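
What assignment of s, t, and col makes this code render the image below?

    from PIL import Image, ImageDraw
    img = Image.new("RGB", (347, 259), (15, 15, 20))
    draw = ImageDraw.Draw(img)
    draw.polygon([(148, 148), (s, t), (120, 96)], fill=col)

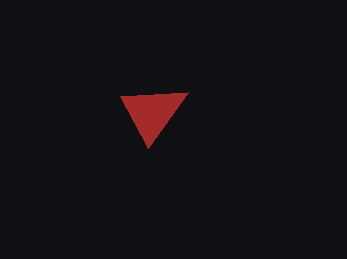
s = 188
t = 92
col = 'brown'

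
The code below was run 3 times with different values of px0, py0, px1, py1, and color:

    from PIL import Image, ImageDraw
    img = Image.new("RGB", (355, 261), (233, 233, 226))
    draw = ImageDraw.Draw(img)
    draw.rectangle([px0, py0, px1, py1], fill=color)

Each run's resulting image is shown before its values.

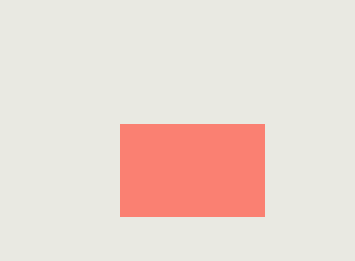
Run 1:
px0 = 120; py0 = 124; px1 = 264; py1 = 216; color = 'salmon'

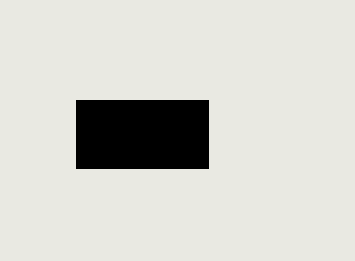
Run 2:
px0 = 76, py0 = 100, px1 = 208, py1 = 168, color = 'black'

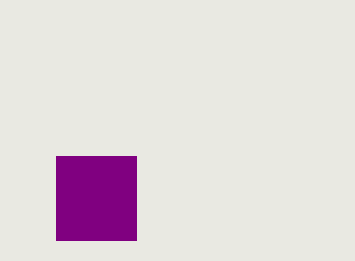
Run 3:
px0 = 56, py0 = 156, px1 = 136, py1 = 240, color = 'purple'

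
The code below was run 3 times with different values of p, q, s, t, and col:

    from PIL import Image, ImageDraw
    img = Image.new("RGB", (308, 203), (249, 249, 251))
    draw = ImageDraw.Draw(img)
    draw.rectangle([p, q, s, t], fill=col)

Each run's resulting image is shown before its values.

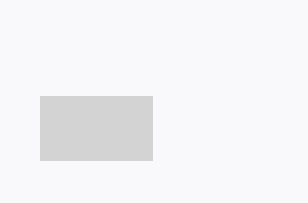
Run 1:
p = 40
q = 96
s = 152
t = 160
col = 'lightgray'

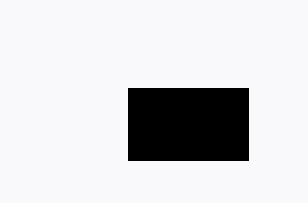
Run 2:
p = 128, q = 88, s = 248, t = 160, col = 'black'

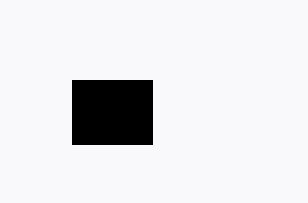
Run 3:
p = 72; q = 80; s = 152; t = 144; col = 'black'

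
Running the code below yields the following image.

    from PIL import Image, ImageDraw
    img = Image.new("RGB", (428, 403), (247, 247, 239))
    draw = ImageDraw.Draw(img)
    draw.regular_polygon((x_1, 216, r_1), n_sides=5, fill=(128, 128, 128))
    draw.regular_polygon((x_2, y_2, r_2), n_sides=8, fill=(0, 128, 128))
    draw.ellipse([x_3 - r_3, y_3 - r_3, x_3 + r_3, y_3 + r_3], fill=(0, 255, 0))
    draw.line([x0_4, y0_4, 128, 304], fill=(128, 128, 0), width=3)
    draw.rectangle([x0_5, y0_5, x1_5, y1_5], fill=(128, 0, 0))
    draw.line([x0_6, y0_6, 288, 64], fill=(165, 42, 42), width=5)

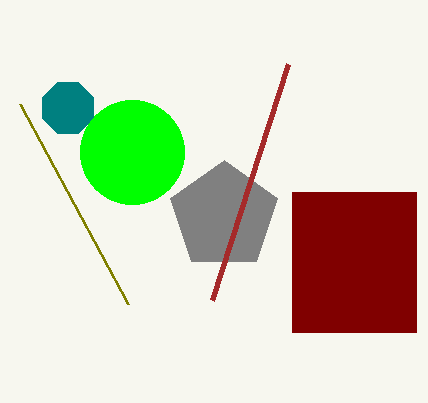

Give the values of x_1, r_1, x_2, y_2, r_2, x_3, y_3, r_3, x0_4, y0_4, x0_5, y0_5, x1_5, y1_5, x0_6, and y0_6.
x_1 = 224; r_1 = 56; x_2 = 68; y_2 = 108; r_2 = 28; x_3 = 132; y_3 = 152; r_3 = 52; x0_4 = 20; y0_4 = 104; x0_5 = 292; y0_5 = 192; x1_5 = 416; y1_5 = 332; x0_6 = 212; y0_6 = 300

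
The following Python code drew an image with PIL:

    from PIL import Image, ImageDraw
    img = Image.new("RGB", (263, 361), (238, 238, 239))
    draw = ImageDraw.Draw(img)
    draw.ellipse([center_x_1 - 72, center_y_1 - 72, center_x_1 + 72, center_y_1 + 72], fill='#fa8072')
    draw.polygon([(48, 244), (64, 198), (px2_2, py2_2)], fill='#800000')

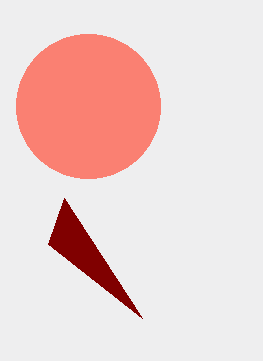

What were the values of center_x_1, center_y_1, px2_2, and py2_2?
center_x_1 = 88
center_y_1 = 106
px2_2 = 142
py2_2 = 318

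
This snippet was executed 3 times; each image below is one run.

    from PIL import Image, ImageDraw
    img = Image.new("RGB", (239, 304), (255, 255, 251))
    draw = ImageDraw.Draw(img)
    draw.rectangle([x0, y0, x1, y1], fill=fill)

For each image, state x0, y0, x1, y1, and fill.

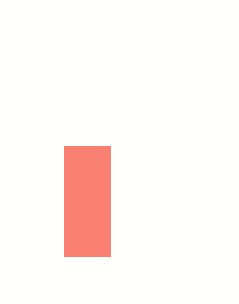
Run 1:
x0 = 64, y0 = 146, x1 = 110, y1 = 256, fill = 'salmon'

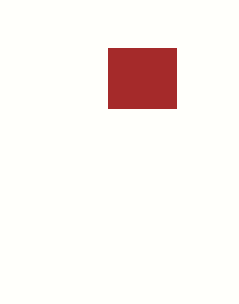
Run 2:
x0 = 108; y0 = 48; x1 = 176; y1 = 108; fill = 'brown'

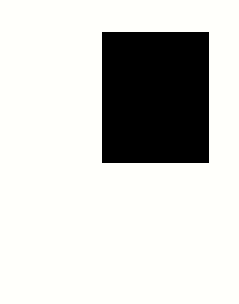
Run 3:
x0 = 102, y0 = 32, x1 = 208, y1 = 162, fill = 'black'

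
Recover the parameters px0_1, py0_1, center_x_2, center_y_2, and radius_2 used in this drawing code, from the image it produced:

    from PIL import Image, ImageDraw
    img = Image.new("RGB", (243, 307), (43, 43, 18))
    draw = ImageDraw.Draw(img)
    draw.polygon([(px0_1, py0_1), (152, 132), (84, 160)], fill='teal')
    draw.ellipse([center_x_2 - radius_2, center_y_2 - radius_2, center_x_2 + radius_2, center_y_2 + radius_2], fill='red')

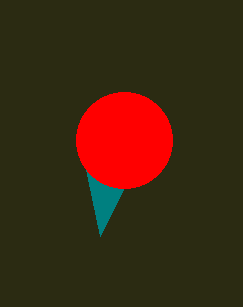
px0_1 = 100; py0_1 = 236; center_x_2 = 124; center_y_2 = 140; radius_2 = 48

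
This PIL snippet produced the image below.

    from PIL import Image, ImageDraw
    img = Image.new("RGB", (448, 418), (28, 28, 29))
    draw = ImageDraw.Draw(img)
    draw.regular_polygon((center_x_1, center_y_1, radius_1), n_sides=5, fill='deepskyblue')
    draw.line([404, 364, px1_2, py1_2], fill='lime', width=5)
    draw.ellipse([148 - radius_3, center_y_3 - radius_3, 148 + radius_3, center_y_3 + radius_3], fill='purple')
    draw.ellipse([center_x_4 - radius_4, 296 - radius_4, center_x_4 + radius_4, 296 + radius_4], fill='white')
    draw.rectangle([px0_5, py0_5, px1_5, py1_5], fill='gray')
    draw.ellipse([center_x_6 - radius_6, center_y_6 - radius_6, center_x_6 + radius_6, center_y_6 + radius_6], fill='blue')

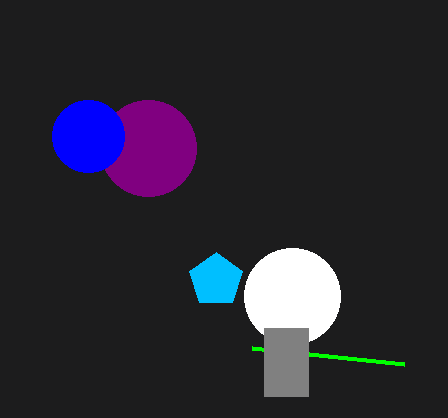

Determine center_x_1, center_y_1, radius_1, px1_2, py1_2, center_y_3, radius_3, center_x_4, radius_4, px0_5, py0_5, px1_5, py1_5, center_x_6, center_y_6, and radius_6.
center_x_1 = 216, center_y_1 = 280, radius_1 = 28, px1_2 = 252, py1_2 = 348, center_y_3 = 148, radius_3 = 48, center_x_4 = 292, radius_4 = 48, px0_5 = 264, py0_5 = 328, px1_5 = 308, py1_5 = 396, center_x_6 = 88, center_y_6 = 136, radius_6 = 36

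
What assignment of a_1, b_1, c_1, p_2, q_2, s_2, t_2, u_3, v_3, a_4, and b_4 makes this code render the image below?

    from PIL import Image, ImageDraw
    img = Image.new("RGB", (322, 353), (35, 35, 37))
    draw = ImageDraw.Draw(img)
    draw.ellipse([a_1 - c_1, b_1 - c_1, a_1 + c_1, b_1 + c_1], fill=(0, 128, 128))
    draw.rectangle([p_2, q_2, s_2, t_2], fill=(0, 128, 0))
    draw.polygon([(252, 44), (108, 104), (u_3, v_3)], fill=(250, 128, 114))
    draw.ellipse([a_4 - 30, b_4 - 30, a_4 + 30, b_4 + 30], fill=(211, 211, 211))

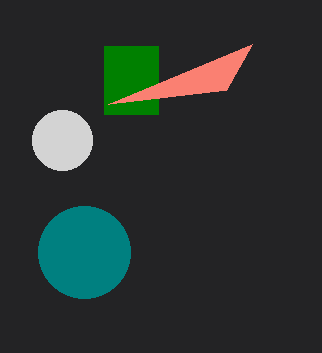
a_1 = 84; b_1 = 252; c_1 = 46; p_2 = 104; q_2 = 46; s_2 = 158; t_2 = 114; u_3 = 226; v_3 = 90; a_4 = 62; b_4 = 140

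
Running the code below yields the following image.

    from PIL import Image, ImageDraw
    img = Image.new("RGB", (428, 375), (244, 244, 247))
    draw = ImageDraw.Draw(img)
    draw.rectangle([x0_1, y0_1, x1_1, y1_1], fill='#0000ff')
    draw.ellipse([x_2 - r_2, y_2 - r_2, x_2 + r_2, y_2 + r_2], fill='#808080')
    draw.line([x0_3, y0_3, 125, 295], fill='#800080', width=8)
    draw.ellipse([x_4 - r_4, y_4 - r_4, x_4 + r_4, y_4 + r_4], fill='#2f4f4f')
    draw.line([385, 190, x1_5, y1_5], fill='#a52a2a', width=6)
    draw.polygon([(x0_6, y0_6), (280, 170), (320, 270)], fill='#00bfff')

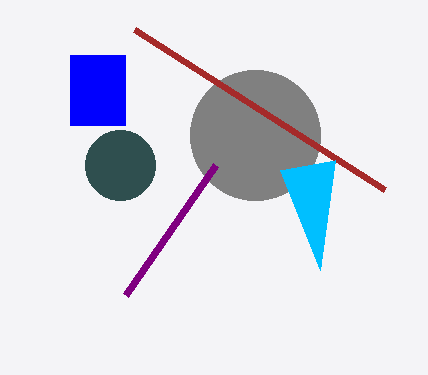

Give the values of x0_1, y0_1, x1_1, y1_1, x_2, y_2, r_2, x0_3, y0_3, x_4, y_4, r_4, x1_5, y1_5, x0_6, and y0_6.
x0_1 = 70
y0_1 = 55
x1_1 = 125
y1_1 = 125
x_2 = 255
y_2 = 135
r_2 = 65
x0_3 = 215
y0_3 = 165
x_4 = 120
y_4 = 165
r_4 = 35
x1_5 = 135
y1_5 = 30
x0_6 = 335
y0_6 = 160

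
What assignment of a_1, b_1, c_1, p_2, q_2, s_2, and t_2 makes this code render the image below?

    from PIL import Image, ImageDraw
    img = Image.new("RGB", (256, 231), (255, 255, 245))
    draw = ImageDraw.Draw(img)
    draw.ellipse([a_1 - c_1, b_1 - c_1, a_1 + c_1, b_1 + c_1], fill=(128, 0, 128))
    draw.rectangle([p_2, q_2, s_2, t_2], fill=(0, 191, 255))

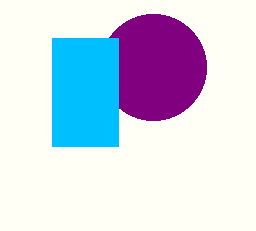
a_1 = 153
b_1 = 67
c_1 = 53
p_2 = 52
q_2 = 38
s_2 = 118
t_2 = 146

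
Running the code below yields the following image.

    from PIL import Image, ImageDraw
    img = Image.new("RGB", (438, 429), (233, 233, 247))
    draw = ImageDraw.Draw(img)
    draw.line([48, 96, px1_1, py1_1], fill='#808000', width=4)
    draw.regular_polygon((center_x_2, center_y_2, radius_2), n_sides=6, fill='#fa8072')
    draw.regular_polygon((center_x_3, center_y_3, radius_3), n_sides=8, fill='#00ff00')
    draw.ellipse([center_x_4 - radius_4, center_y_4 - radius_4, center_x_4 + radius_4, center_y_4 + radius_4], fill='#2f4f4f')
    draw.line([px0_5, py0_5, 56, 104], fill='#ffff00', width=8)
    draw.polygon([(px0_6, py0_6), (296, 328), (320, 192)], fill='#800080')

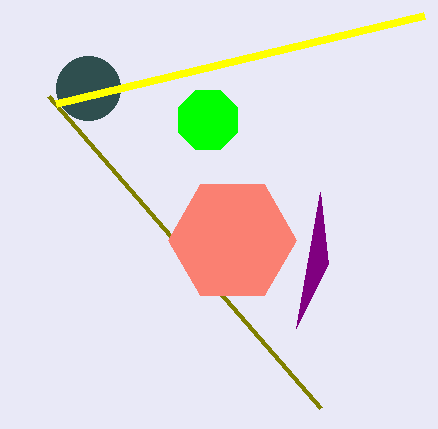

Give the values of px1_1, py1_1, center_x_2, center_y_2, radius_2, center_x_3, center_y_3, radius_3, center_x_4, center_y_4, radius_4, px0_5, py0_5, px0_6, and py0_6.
px1_1 = 320, py1_1 = 408, center_x_2 = 232, center_y_2 = 240, radius_2 = 64, center_x_3 = 208, center_y_3 = 120, radius_3 = 32, center_x_4 = 88, center_y_4 = 88, radius_4 = 32, px0_5 = 424, py0_5 = 16, px0_6 = 328, py0_6 = 264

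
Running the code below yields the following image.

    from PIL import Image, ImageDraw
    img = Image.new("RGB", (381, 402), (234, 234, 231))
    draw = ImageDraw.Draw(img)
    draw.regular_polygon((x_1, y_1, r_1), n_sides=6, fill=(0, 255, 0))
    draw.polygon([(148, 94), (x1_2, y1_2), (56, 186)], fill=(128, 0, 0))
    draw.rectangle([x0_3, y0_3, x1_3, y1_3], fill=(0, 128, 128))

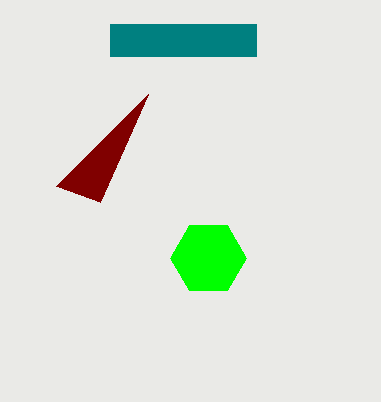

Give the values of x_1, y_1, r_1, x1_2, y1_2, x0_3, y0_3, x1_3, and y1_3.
x_1 = 208
y_1 = 258
r_1 = 38
x1_2 = 100
y1_2 = 202
x0_3 = 110
y0_3 = 24
x1_3 = 256
y1_3 = 56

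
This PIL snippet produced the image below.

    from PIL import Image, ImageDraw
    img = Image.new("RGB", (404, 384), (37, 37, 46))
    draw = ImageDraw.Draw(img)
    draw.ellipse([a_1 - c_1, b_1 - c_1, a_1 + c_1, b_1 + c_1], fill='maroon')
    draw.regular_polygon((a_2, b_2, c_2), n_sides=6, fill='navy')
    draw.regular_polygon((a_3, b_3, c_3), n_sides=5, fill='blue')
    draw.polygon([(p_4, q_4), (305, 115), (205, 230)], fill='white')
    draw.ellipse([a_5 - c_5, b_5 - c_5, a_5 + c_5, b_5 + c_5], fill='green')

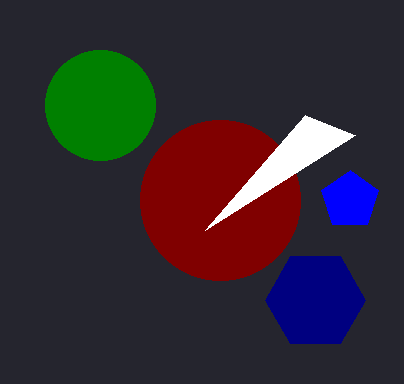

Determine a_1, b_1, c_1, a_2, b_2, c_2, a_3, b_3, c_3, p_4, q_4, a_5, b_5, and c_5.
a_1 = 220; b_1 = 200; c_1 = 80; a_2 = 315; b_2 = 300; c_2 = 50; a_3 = 350; b_3 = 200; c_3 = 30; p_4 = 355; q_4 = 135; a_5 = 100; b_5 = 105; c_5 = 55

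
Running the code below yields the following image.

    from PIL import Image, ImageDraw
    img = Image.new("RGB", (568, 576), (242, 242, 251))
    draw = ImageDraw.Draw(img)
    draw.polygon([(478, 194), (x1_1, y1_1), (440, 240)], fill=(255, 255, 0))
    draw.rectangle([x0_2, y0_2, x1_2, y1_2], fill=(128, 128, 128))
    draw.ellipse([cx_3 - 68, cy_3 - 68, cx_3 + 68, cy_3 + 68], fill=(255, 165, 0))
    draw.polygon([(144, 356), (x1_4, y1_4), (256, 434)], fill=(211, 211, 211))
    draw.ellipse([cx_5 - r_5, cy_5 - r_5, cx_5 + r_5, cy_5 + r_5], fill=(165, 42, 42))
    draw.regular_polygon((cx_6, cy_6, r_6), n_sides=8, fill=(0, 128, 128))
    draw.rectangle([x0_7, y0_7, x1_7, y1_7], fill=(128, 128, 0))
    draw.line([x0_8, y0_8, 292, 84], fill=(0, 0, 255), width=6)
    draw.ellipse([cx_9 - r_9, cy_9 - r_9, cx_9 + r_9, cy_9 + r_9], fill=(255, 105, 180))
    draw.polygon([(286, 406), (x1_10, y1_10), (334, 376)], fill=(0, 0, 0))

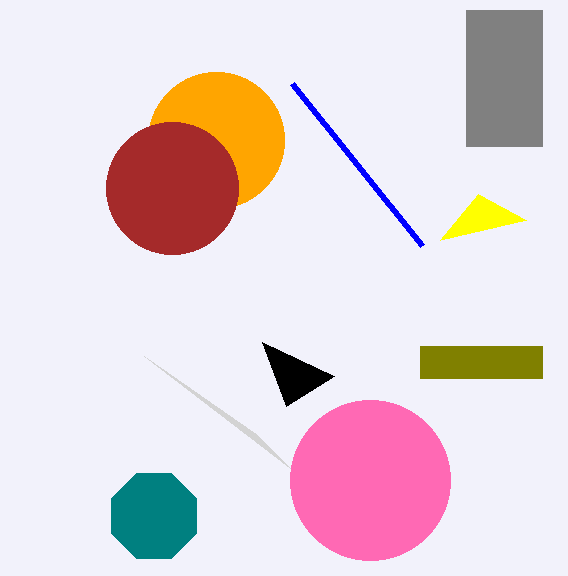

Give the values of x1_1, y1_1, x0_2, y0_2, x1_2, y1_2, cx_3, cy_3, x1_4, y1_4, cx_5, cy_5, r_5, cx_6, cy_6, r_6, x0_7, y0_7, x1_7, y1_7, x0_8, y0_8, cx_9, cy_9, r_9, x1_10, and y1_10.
x1_1 = 526
y1_1 = 220
x0_2 = 466
y0_2 = 10
x1_2 = 542
y1_2 = 146
cx_3 = 216
cy_3 = 140
x1_4 = 290
y1_4 = 468
cx_5 = 172
cy_5 = 188
r_5 = 66
cx_6 = 154
cy_6 = 516
r_6 = 46
x0_7 = 420
y0_7 = 346
x1_7 = 542
y1_7 = 378
x0_8 = 422
y0_8 = 246
cx_9 = 370
cy_9 = 480
r_9 = 80
x1_10 = 262
y1_10 = 342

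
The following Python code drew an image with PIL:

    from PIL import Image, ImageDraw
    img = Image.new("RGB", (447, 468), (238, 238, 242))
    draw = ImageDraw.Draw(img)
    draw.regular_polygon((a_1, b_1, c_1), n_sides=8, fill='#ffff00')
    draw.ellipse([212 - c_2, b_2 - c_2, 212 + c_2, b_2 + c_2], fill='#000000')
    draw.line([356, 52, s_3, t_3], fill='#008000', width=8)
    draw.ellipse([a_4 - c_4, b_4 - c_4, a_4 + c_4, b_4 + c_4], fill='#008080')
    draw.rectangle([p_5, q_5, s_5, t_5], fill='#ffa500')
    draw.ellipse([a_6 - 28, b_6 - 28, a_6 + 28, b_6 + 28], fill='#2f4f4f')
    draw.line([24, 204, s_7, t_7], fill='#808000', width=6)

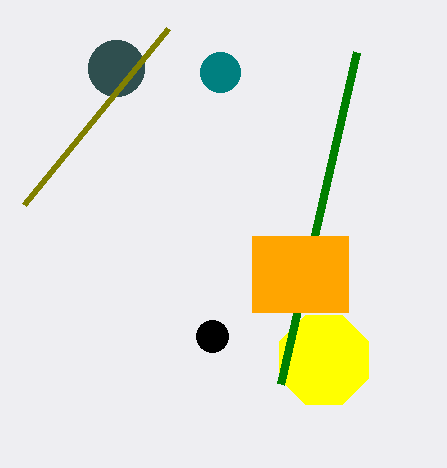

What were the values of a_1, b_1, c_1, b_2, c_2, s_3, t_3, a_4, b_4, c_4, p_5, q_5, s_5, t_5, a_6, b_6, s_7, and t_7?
a_1 = 324, b_1 = 360, c_1 = 48, b_2 = 336, c_2 = 16, s_3 = 280, t_3 = 384, a_4 = 220, b_4 = 72, c_4 = 20, p_5 = 252, q_5 = 236, s_5 = 348, t_5 = 312, a_6 = 116, b_6 = 68, s_7 = 168, t_7 = 28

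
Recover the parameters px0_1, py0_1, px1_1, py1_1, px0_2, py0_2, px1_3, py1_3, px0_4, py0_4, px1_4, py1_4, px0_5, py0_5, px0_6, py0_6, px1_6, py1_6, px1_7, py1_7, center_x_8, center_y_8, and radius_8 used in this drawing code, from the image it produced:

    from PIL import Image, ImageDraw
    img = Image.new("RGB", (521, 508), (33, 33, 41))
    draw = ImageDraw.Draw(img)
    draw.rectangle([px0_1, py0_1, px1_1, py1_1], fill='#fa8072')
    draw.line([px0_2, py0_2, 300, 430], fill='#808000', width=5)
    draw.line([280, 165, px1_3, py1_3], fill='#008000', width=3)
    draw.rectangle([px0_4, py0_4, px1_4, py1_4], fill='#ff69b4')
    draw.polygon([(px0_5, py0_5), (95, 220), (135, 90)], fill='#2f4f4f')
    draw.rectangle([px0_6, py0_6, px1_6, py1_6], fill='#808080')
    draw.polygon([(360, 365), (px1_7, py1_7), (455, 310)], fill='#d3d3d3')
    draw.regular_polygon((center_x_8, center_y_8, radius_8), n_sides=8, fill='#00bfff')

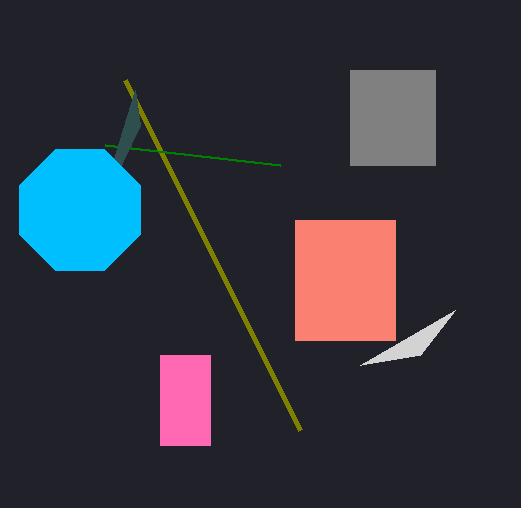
px0_1 = 295; py0_1 = 220; px1_1 = 395; py1_1 = 340; px0_2 = 125; py0_2 = 80; px1_3 = 105; py1_3 = 145; px0_4 = 160; py0_4 = 355; px1_4 = 210; py1_4 = 445; px0_5 = 140; py0_5 = 125; px0_6 = 350; py0_6 = 70; px1_6 = 435; py1_6 = 165; px1_7 = 420; py1_7 = 355; center_x_8 = 80; center_y_8 = 210; radius_8 = 65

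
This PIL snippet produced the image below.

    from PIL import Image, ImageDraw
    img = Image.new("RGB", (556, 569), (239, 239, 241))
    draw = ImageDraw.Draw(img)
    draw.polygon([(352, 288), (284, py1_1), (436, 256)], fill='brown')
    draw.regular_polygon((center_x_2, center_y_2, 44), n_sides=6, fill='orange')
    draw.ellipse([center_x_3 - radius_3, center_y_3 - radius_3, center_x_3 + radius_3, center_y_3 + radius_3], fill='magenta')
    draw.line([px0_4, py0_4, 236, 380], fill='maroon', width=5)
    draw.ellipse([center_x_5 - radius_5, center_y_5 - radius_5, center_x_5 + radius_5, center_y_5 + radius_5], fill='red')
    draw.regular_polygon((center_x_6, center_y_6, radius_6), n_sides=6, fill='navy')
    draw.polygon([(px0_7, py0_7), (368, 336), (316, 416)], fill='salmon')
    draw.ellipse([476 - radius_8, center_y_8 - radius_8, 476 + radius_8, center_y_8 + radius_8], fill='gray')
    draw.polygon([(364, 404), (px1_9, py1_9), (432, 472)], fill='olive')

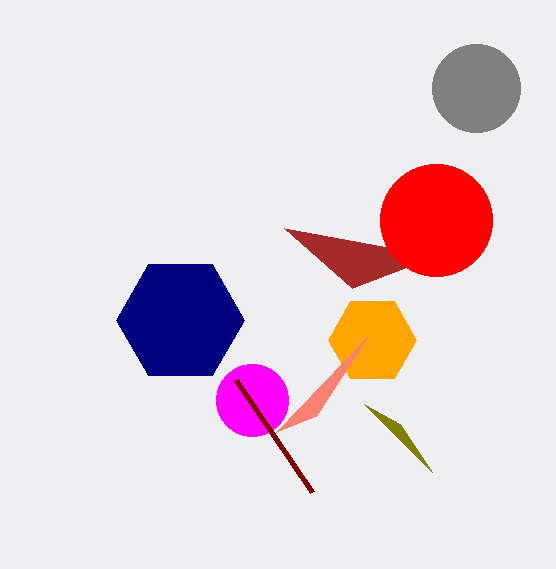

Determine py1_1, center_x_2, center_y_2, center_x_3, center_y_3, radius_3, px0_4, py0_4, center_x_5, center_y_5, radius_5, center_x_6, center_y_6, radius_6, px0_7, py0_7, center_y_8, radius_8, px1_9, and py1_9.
py1_1 = 228; center_x_2 = 372; center_y_2 = 340; center_x_3 = 252; center_y_3 = 400; radius_3 = 36; px0_4 = 312; py0_4 = 492; center_x_5 = 436; center_y_5 = 220; radius_5 = 56; center_x_6 = 180; center_y_6 = 320; radius_6 = 64; px0_7 = 276; py0_7 = 432; center_y_8 = 88; radius_8 = 44; px1_9 = 400; py1_9 = 424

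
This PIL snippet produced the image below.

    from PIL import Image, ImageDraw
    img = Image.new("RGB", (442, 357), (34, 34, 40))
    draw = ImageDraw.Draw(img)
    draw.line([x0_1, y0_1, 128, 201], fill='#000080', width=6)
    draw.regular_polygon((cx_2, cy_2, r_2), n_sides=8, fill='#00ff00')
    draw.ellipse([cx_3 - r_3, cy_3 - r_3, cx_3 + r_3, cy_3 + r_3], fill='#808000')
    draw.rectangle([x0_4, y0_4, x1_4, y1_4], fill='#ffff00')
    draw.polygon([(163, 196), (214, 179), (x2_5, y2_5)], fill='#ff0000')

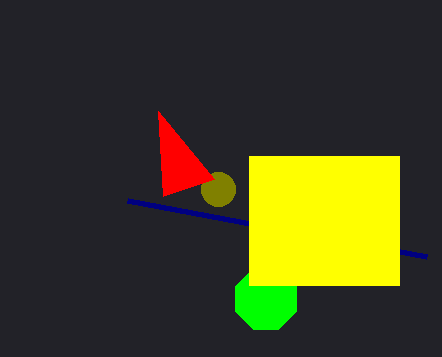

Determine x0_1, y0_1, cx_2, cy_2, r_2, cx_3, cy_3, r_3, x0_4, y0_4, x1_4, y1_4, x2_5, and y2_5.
x0_1 = 427; y0_1 = 257; cx_2 = 266; cy_2 = 299; r_2 = 33; cx_3 = 218; cy_3 = 189; r_3 = 17; x0_4 = 249; y0_4 = 156; x1_4 = 399; y1_4 = 285; x2_5 = 158; y2_5 = 111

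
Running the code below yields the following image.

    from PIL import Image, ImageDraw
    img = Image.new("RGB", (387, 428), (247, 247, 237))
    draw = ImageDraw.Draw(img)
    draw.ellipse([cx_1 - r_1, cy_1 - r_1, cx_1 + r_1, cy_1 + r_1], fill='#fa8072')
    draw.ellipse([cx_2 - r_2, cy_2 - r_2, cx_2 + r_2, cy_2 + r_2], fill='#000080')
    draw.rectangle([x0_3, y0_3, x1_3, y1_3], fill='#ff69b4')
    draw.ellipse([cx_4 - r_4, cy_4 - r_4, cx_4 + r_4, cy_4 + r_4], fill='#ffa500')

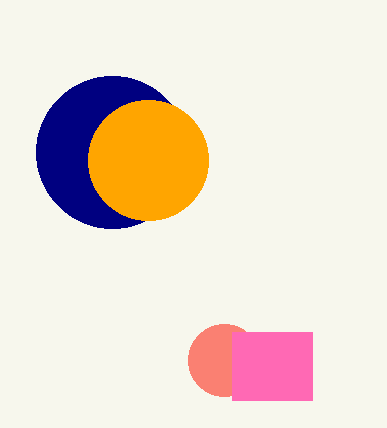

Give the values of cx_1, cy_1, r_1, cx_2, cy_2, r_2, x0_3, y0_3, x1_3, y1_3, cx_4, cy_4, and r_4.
cx_1 = 224; cy_1 = 360; r_1 = 36; cx_2 = 112; cy_2 = 152; r_2 = 76; x0_3 = 232; y0_3 = 332; x1_3 = 312; y1_3 = 400; cx_4 = 148; cy_4 = 160; r_4 = 60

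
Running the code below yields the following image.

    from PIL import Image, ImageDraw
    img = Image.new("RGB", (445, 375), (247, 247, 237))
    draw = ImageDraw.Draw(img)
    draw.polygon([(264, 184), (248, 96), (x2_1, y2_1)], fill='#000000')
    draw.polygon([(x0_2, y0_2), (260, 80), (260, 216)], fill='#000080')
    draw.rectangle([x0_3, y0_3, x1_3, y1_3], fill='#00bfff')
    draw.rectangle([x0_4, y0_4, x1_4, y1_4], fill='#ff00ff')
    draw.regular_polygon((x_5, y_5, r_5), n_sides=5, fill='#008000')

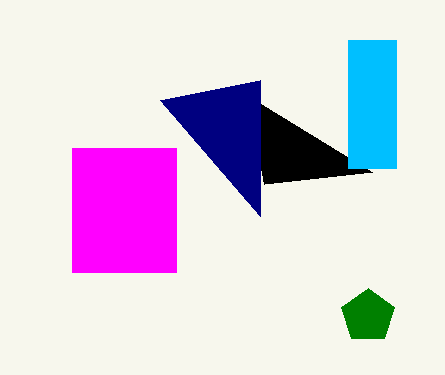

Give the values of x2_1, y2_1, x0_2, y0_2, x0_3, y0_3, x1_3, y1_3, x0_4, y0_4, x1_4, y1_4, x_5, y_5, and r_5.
x2_1 = 372
y2_1 = 172
x0_2 = 160
y0_2 = 100
x0_3 = 348
y0_3 = 40
x1_3 = 396
y1_3 = 168
x0_4 = 72
y0_4 = 148
x1_4 = 176
y1_4 = 272
x_5 = 368
y_5 = 316
r_5 = 28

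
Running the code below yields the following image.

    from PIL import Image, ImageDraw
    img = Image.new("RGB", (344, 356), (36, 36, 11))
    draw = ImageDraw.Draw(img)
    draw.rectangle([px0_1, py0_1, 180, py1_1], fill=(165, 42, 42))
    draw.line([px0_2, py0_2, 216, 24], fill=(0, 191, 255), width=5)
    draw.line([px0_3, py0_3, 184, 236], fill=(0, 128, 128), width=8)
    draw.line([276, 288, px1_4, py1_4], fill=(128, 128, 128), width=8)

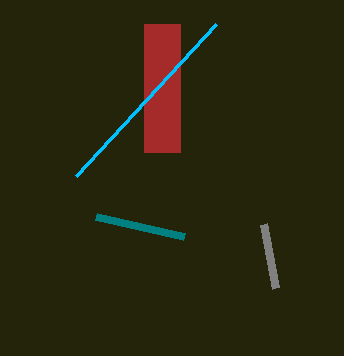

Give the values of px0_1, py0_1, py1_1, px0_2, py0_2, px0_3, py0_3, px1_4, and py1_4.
px0_1 = 144; py0_1 = 24; py1_1 = 152; px0_2 = 76; py0_2 = 176; px0_3 = 96; py0_3 = 216; px1_4 = 264; py1_4 = 224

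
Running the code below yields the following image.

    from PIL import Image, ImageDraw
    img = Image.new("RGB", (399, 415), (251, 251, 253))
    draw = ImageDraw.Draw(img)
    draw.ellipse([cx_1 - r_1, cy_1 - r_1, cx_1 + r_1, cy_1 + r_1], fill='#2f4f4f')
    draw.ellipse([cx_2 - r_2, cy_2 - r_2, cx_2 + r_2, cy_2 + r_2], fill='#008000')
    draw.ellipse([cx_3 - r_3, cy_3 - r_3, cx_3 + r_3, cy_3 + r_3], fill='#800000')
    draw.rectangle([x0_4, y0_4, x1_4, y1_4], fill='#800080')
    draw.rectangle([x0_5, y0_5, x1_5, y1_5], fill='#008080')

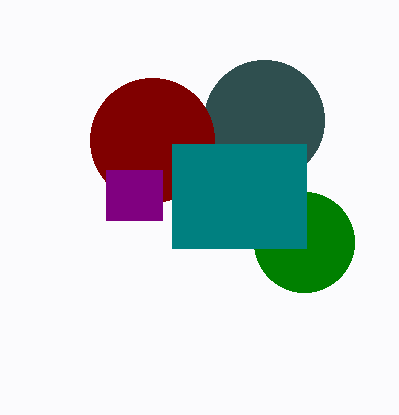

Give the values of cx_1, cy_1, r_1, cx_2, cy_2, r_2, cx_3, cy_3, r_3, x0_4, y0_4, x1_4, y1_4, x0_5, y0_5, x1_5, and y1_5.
cx_1 = 264
cy_1 = 120
r_1 = 60
cx_2 = 304
cy_2 = 242
r_2 = 50
cx_3 = 152
cy_3 = 140
r_3 = 62
x0_4 = 106
y0_4 = 170
x1_4 = 162
y1_4 = 220
x0_5 = 172
y0_5 = 144
x1_5 = 306
y1_5 = 248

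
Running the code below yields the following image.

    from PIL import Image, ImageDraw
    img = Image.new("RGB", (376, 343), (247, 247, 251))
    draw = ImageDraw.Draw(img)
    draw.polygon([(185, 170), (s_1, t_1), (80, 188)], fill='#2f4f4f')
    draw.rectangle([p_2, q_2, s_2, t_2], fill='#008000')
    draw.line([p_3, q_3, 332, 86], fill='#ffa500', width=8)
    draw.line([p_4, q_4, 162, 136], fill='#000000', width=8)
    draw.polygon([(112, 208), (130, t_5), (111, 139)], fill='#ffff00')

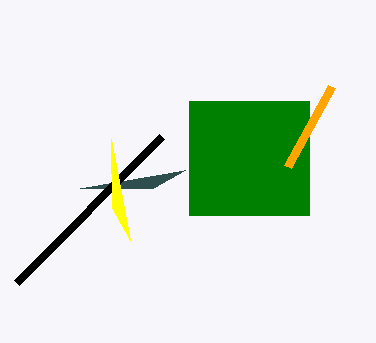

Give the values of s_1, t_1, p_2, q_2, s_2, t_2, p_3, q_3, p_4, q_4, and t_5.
s_1 = 153; t_1 = 188; p_2 = 189; q_2 = 101; s_2 = 309; t_2 = 215; p_3 = 288; q_3 = 166; p_4 = 17; q_4 = 282; t_5 = 240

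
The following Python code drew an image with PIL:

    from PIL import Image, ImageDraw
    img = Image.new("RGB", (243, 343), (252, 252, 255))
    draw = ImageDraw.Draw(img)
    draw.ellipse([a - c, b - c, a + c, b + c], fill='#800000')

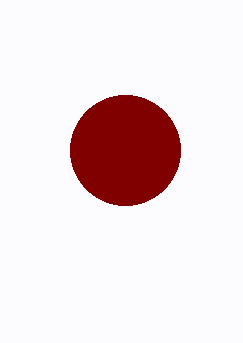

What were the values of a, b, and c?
a = 125, b = 150, c = 55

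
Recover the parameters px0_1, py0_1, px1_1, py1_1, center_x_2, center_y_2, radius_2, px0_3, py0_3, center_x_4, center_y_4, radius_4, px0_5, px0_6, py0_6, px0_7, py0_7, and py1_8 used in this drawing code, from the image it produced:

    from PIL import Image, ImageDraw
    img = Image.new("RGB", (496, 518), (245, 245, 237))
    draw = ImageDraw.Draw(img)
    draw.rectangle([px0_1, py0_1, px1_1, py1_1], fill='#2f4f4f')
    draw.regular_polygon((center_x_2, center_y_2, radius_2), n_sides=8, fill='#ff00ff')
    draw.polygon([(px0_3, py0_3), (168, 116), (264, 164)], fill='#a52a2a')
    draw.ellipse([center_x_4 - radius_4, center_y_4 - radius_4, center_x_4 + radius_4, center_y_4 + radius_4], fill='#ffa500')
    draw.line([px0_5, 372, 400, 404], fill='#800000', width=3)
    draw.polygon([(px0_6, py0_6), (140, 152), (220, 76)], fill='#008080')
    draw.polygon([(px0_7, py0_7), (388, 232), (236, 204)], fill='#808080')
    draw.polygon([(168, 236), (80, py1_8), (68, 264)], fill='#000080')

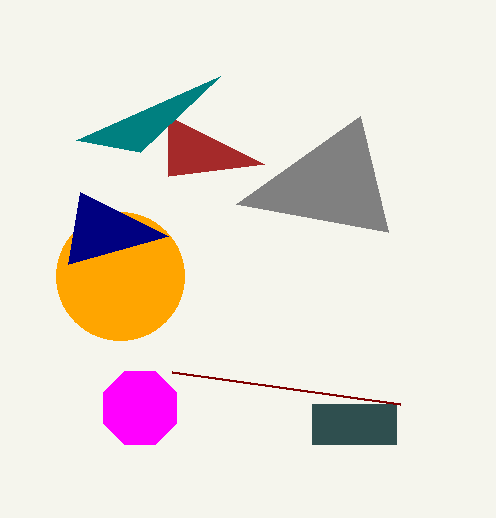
px0_1 = 312
py0_1 = 404
px1_1 = 396
py1_1 = 444
center_x_2 = 140
center_y_2 = 408
radius_2 = 40
px0_3 = 168
py0_3 = 176
center_x_4 = 120
center_y_4 = 276
radius_4 = 64
px0_5 = 172
px0_6 = 76
py0_6 = 140
px0_7 = 360
py0_7 = 116
py1_8 = 192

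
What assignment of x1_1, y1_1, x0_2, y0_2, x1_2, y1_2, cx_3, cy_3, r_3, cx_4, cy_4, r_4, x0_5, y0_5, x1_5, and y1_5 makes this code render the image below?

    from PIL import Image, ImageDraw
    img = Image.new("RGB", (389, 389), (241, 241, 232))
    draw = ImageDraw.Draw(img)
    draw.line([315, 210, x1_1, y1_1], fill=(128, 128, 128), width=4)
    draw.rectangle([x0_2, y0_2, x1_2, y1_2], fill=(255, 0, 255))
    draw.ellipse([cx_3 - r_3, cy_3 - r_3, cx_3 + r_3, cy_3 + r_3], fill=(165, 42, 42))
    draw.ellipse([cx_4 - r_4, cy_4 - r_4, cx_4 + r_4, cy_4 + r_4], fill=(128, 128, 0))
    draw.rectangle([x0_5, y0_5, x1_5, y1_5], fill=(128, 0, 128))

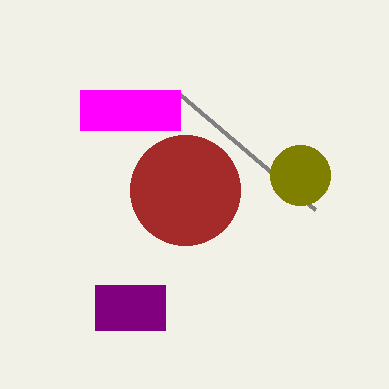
x1_1 = 180, y1_1 = 95, x0_2 = 80, y0_2 = 90, x1_2 = 180, y1_2 = 130, cx_3 = 185, cy_3 = 190, r_3 = 55, cx_4 = 300, cy_4 = 175, r_4 = 30, x0_5 = 95, y0_5 = 285, x1_5 = 165, y1_5 = 330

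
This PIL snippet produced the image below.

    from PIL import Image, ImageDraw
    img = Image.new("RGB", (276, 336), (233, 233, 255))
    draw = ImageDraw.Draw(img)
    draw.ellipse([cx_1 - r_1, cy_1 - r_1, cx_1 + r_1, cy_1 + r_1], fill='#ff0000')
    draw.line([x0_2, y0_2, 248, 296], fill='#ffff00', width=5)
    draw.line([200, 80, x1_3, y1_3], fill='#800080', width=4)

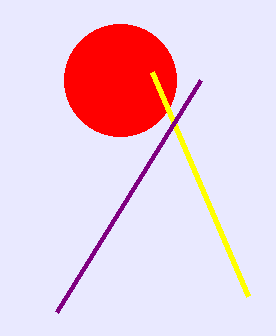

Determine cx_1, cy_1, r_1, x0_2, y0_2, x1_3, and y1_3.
cx_1 = 120; cy_1 = 80; r_1 = 56; x0_2 = 152; y0_2 = 72; x1_3 = 56; y1_3 = 312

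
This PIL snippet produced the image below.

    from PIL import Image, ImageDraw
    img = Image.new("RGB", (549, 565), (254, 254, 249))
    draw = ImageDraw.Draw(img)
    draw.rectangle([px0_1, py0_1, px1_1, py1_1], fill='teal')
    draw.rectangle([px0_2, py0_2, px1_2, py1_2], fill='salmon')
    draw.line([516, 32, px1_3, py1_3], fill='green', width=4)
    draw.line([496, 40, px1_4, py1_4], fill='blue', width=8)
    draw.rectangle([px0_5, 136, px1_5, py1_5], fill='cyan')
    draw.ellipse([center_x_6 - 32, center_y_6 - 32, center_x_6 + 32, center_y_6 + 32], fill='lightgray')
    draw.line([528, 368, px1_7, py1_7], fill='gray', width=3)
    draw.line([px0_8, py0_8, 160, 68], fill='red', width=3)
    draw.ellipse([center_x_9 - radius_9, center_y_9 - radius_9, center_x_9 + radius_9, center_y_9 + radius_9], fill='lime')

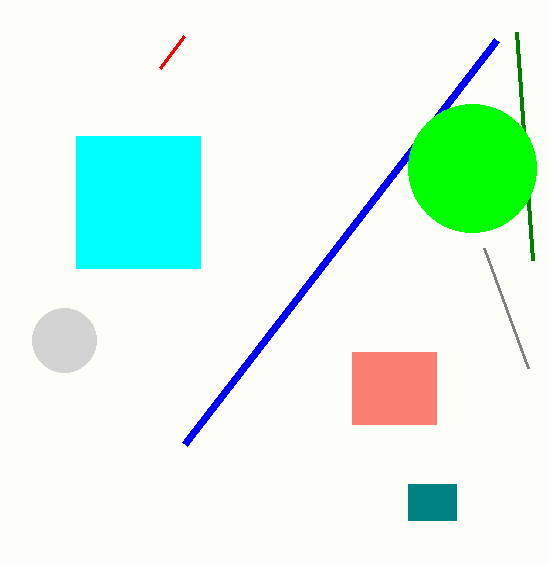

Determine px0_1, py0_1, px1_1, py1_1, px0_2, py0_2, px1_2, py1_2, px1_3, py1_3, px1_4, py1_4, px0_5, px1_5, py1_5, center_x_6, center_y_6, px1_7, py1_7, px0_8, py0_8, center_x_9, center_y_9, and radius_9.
px0_1 = 408, py0_1 = 484, px1_1 = 456, py1_1 = 520, px0_2 = 352, py0_2 = 352, px1_2 = 436, py1_2 = 424, px1_3 = 532, py1_3 = 260, px1_4 = 184, py1_4 = 444, px0_5 = 76, px1_5 = 200, py1_5 = 268, center_x_6 = 64, center_y_6 = 340, px1_7 = 484, py1_7 = 248, px0_8 = 184, py0_8 = 36, center_x_9 = 472, center_y_9 = 168, radius_9 = 64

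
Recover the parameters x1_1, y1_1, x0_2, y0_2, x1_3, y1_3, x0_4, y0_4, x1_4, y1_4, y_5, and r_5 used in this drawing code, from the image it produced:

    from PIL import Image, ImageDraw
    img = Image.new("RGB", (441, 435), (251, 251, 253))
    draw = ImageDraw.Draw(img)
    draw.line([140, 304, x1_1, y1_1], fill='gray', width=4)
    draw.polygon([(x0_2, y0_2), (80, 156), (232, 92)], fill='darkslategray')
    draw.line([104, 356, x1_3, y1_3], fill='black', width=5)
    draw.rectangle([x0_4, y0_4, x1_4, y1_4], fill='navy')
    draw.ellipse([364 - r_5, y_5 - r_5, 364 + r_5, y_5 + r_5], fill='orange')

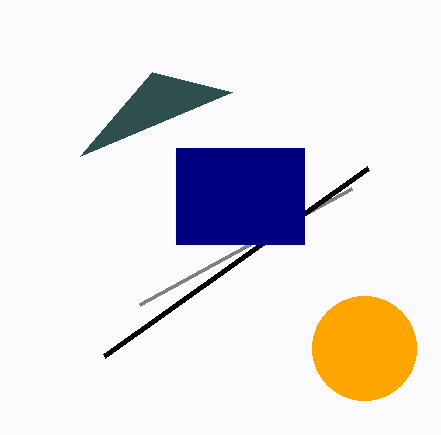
x1_1 = 352, y1_1 = 188, x0_2 = 152, y0_2 = 72, x1_3 = 368, y1_3 = 168, x0_4 = 176, y0_4 = 148, x1_4 = 304, y1_4 = 244, y_5 = 348, r_5 = 52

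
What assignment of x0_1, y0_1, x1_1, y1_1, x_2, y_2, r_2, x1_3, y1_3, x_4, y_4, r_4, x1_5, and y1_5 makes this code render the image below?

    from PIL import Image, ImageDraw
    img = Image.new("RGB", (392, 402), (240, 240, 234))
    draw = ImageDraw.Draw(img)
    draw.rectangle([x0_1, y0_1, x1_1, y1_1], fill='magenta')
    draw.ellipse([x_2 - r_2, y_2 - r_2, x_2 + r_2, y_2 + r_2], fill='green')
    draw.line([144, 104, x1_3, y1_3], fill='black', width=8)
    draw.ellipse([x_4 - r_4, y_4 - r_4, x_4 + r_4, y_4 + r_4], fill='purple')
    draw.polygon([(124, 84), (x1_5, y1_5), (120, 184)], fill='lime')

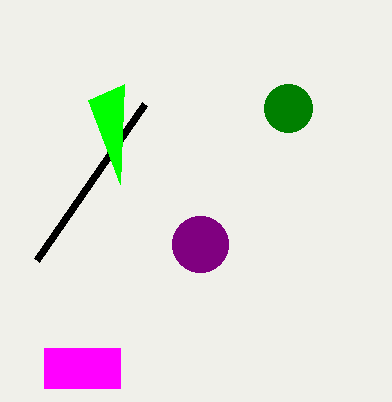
x0_1 = 44
y0_1 = 348
x1_1 = 120
y1_1 = 388
x_2 = 288
y_2 = 108
r_2 = 24
x1_3 = 36
y1_3 = 260
x_4 = 200
y_4 = 244
r_4 = 28
x1_5 = 88
y1_5 = 100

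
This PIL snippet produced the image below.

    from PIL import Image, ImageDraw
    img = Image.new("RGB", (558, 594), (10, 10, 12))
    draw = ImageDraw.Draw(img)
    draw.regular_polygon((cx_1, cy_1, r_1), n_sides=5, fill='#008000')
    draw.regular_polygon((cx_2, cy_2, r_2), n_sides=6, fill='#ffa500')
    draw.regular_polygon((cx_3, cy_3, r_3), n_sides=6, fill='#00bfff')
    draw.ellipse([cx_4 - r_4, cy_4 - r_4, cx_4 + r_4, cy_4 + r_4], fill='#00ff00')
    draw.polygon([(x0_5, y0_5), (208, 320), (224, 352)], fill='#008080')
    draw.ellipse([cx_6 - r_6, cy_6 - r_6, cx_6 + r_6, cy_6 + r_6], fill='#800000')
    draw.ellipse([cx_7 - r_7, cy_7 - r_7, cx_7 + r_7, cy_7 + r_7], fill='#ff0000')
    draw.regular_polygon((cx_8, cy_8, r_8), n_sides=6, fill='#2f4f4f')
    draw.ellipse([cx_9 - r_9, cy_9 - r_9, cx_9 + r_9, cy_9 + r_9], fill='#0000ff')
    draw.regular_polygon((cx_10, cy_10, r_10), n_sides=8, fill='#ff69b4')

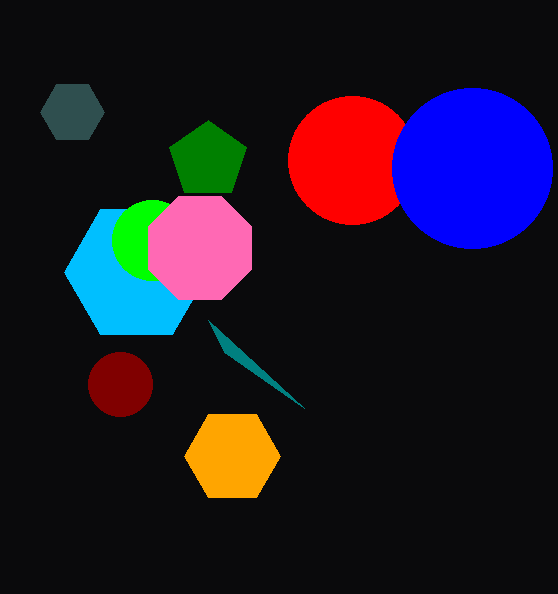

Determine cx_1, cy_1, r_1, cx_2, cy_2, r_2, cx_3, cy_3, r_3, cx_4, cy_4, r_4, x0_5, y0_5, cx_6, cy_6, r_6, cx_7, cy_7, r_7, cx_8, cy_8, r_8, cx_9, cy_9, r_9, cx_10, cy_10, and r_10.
cx_1 = 208
cy_1 = 160
r_1 = 40
cx_2 = 232
cy_2 = 456
r_2 = 48
cx_3 = 136
cy_3 = 272
r_3 = 72
cx_4 = 152
cy_4 = 240
r_4 = 40
x0_5 = 304
y0_5 = 408
cx_6 = 120
cy_6 = 384
r_6 = 32
cx_7 = 352
cy_7 = 160
r_7 = 64
cx_8 = 72
cy_8 = 112
r_8 = 32
cx_9 = 472
cy_9 = 168
r_9 = 80
cx_10 = 200
cy_10 = 248
r_10 = 56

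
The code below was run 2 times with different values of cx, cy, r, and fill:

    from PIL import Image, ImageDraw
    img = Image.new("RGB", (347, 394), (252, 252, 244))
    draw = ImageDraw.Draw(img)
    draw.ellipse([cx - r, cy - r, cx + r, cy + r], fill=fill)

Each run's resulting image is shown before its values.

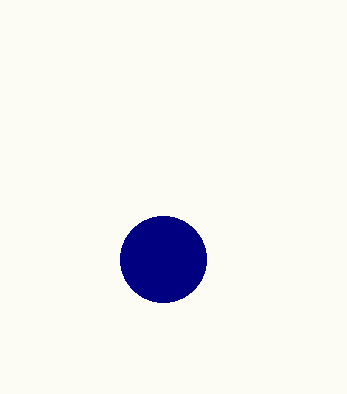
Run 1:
cx = 163; cy = 259; r = 43; fill = 'navy'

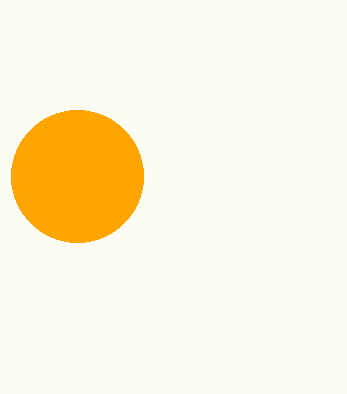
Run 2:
cx = 77, cy = 176, r = 66, fill = 'orange'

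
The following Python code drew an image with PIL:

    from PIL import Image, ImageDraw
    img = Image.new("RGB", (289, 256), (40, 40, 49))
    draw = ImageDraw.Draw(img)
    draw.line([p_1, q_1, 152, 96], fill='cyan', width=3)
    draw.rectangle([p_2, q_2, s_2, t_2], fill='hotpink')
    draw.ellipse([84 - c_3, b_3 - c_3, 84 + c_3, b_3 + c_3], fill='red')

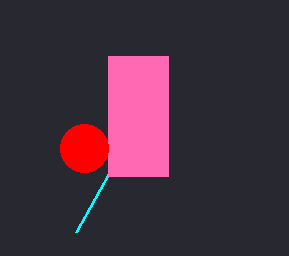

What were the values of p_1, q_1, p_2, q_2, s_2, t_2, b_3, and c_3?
p_1 = 76; q_1 = 232; p_2 = 108; q_2 = 56; s_2 = 168; t_2 = 176; b_3 = 148; c_3 = 24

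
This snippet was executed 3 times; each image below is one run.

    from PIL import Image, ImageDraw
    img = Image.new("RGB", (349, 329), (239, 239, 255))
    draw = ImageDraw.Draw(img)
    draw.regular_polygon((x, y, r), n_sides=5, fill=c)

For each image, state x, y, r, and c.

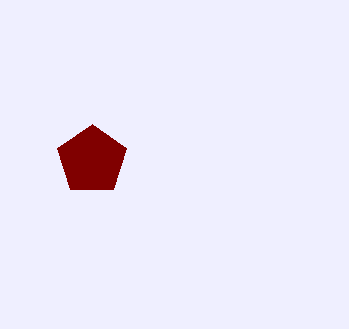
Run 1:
x = 92, y = 160, r = 36, c = 'maroon'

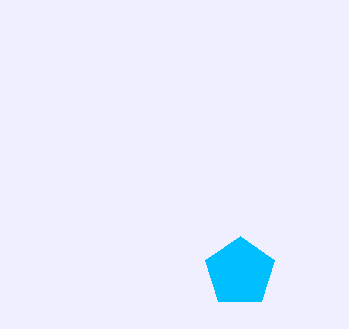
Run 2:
x = 240, y = 272, r = 36, c = 'deepskyblue'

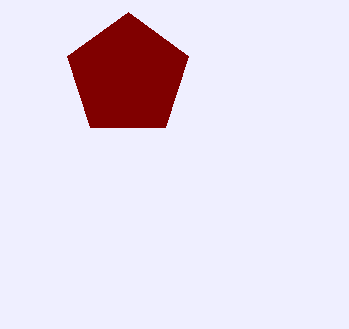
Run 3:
x = 128; y = 76; r = 64; c = 'maroon'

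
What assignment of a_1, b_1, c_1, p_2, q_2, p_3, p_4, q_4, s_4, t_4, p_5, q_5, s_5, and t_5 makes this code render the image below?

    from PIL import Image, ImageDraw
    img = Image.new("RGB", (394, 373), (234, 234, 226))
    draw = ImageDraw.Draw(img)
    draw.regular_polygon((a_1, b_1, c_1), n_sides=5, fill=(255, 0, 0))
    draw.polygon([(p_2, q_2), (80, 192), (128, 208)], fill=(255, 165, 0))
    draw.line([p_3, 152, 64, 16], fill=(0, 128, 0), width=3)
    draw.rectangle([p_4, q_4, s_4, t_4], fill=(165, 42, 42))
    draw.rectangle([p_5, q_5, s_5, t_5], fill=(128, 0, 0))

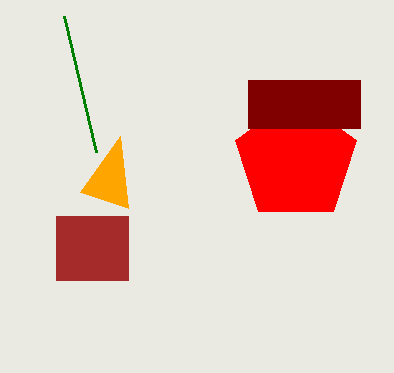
a_1 = 296
b_1 = 160
c_1 = 64
p_2 = 120
q_2 = 136
p_3 = 96
p_4 = 56
q_4 = 216
s_4 = 128
t_4 = 280
p_5 = 248
q_5 = 80
s_5 = 360
t_5 = 128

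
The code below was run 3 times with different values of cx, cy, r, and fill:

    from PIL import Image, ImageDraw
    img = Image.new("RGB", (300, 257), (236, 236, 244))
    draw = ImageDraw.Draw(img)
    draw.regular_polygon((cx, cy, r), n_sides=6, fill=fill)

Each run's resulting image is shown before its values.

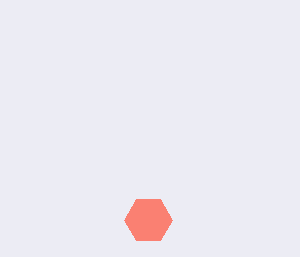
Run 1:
cx = 148; cy = 220; r = 24; fill = 'salmon'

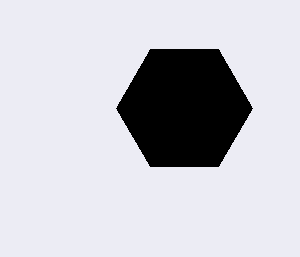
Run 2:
cx = 184, cy = 108, r = 68, fill = 'black'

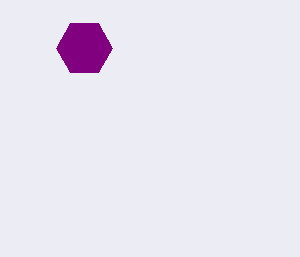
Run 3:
cx = 84, cy = 48, r = 28, fill = 'purple'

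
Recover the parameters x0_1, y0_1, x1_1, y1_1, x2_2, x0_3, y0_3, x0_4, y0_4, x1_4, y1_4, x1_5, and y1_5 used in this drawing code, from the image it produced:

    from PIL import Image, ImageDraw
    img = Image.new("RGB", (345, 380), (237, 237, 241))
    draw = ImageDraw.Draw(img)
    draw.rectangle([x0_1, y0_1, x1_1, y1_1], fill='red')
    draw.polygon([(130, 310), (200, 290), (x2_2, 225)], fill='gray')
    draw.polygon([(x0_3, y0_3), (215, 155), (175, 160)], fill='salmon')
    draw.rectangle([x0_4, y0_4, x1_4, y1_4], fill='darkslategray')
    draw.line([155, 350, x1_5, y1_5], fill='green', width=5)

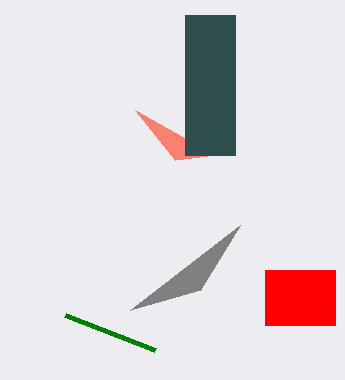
x0_1 = 265; y0_1 = 270; x1_1 = 335; y1_1 = 325; x2_2 = 240; x0_3 = 135; y0_3 = 110; x0_4 = 185; y0_4 = 15; x1_4 = 235; y1_4 = 155; x1_5 = 65; y1_5 = 315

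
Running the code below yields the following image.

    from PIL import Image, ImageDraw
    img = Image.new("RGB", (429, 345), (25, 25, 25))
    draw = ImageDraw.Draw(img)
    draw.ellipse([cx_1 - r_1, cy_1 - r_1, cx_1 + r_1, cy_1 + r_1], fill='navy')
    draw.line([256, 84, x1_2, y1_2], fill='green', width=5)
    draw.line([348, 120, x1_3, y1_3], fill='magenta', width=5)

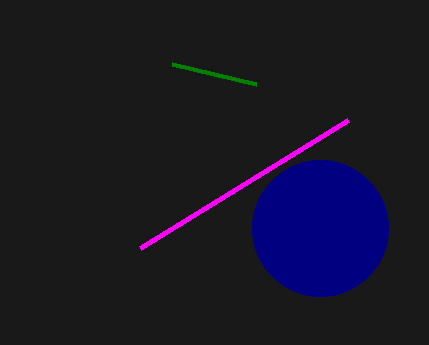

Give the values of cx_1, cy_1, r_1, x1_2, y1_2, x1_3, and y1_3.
cx_1 = 320, cy_1 = 228, r_1 = 68, x1_2 = 172, y1_2 = 64, x1_3 = 140, y1_3 = 248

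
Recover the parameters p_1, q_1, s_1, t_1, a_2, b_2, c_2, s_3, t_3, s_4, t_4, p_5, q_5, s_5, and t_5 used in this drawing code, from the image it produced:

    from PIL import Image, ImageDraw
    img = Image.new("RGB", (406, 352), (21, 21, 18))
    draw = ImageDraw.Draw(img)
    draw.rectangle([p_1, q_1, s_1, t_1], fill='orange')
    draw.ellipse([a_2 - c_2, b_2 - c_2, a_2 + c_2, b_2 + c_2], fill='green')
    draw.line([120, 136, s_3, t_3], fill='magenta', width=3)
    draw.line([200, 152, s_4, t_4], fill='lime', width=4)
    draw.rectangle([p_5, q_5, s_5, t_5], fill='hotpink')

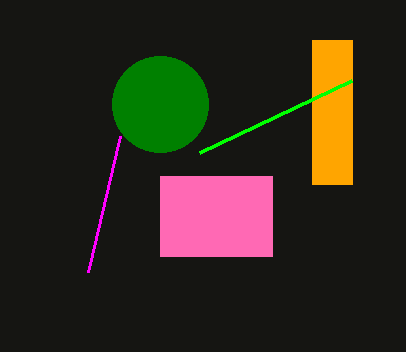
p_1 = 312, q_1 = 40, s_1 = 352, t_1 = 184, a_2 = 160, b_2 = 104, c_2 = 48, s_3 = 88, t_3 = 272, s_4 = 352, t_4 = 80, p_5 = 160, q_5 = 176, s_5 = 272, t_5 = 256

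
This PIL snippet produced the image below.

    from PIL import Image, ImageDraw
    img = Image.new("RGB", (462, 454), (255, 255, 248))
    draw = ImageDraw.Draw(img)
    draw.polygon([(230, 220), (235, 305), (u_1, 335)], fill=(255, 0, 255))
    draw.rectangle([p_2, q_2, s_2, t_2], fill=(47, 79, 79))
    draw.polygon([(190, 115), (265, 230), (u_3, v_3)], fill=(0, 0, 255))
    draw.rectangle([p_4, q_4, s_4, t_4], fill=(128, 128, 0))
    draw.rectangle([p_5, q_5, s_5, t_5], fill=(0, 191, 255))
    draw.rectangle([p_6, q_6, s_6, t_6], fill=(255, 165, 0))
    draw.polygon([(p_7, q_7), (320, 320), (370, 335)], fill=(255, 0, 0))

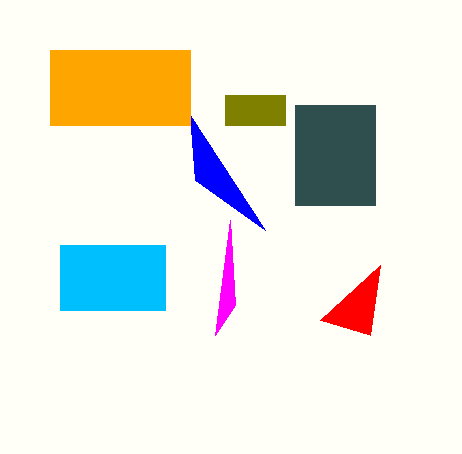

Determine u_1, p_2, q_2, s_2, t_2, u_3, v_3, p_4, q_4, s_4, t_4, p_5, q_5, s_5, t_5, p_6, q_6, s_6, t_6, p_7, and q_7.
u_1 = 215; p_2 = 295; q_2 = 105; s_2 = 375; t_2 = 205; u_3 = 195; v_3 = 180; p_4 = 225; q_4 = 95; s_4 = 285; t_4 = 125; p_5 = 60; q_5 = 245; s_5 = 165; t_5 = 310; p_6 = 50; q_6 = 50; s_6 = 190; t_6 = 125; p_7 = 380; q_7 = 265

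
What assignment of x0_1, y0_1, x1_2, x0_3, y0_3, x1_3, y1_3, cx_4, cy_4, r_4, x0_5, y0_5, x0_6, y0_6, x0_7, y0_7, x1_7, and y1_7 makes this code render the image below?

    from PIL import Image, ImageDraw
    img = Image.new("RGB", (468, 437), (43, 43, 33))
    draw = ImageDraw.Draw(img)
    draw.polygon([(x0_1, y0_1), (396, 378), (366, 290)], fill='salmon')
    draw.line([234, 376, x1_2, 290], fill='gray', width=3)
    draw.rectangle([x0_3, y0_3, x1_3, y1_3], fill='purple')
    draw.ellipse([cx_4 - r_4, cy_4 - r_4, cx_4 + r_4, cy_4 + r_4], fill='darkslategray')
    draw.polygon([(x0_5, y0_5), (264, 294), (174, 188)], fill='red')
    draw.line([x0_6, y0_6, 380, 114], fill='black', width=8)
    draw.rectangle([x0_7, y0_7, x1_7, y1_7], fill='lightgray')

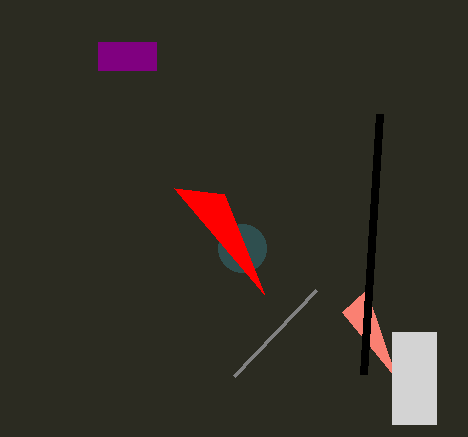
x0_1 = 342
y0_1 = 312
x1_2 = 316
x0_3 = 98
y0_3 = 42
x1_3 = 156
y1_3 = 70
cx_4 = 242
cy_4 = 248
r_4 = 24
x0_5 = 224
y0_5 = 194
x0_6 = 364
y0_6 = 374
x0_7 = 392
y0_7 = 332
x1_7 = 436
y1_7 = 424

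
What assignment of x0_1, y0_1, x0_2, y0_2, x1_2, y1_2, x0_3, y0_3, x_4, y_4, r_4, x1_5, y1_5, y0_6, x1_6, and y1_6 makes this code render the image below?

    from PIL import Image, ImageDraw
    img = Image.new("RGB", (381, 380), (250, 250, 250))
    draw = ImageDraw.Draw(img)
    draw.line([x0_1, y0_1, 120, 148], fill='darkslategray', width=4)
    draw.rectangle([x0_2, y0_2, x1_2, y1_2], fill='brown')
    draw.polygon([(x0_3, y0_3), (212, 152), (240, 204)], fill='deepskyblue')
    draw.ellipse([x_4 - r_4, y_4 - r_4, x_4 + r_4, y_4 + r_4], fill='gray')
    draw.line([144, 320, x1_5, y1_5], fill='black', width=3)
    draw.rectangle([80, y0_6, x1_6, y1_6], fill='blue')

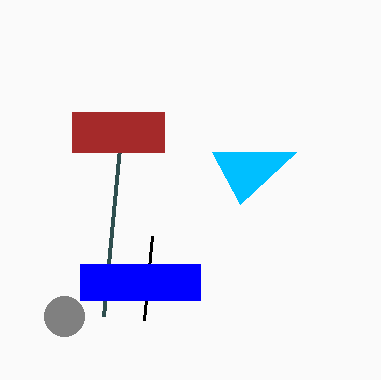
x0_1 = 104
y0_1 = 316
x0_2 = 72
y0_2 = 112
x1_2 = 164
y1_2 = 152
x0_3 = 296
y0_3 = 152
x_4 = 64
y_4 = 316
r_4 = 20
x1_5 = 152
y1_5 = 236
y0_6 = 264
x1_6 = 200
y1_6 = 300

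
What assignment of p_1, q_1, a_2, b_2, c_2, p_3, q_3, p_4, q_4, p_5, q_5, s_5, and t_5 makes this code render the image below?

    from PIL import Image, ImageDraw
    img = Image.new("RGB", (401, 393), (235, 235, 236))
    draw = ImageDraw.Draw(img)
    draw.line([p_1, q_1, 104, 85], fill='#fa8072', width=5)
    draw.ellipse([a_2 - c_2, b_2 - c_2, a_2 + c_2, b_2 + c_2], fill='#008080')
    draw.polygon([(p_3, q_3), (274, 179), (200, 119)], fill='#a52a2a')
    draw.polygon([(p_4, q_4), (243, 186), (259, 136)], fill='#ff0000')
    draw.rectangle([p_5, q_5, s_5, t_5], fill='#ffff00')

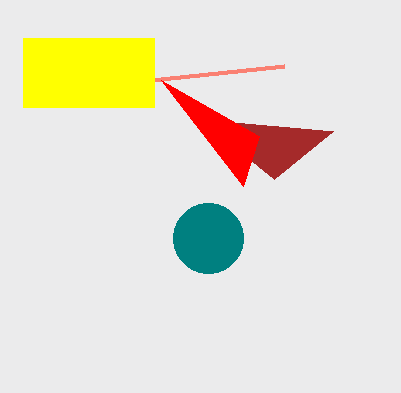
p_1 = 284, q_1 = 66, a_2 = 208, b_2 = 238, c_2 = 35, p_3 = 333, q_3 = 131, p_4 = 161, q_4 = 80, p_5 = 23, q_5 = 38, s_5 = 154, t_5 = 107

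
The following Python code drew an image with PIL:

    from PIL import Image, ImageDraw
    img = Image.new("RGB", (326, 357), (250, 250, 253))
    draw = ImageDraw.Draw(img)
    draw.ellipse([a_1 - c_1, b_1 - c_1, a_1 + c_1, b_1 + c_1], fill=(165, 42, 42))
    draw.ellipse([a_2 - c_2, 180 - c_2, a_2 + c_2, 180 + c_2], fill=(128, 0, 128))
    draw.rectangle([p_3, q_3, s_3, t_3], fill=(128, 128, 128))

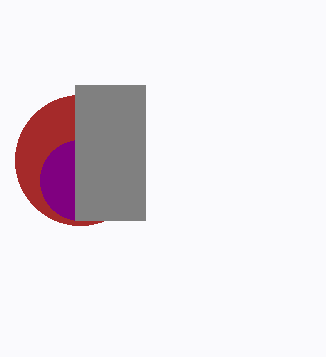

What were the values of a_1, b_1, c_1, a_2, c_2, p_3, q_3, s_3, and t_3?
a_1 = 80; b_1 = 160; c_1 = 65; a_2 = 80; c_2 = 40; p_3 = 75; q_3 = 85; s_3 = 145; t_3 = 220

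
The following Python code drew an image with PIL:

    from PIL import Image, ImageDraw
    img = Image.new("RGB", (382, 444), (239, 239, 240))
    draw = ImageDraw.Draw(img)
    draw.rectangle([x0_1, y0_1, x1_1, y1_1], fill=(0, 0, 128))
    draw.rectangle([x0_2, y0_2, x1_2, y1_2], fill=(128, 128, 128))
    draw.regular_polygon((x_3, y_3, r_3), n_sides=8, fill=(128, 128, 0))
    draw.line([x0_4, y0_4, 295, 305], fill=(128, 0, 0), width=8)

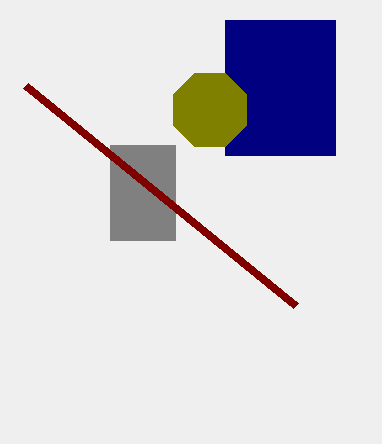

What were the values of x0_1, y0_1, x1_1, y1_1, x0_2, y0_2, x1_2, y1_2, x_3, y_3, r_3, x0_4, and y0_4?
x0_1 = 225
y0_1 = 20
x1_1 = 335
y1_1 = 155
x0_2 = 110
y0_2 = 145
x1_2 = 175
y1_2 = 240
x_3 = 210
y_3 = 110
r_3 = 40
x0_4 = 25
y0_4 = 85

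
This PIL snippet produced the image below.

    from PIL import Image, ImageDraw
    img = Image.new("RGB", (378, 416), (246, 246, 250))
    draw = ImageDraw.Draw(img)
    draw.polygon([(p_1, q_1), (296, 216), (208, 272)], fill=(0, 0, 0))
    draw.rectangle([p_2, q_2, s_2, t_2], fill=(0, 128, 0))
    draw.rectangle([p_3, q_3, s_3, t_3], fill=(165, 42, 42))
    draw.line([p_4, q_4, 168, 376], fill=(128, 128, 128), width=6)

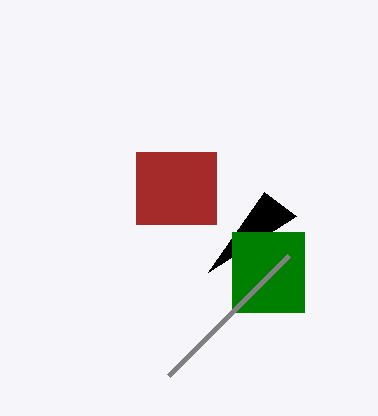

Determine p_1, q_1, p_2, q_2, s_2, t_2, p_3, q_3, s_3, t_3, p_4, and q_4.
p_1 = 264; q_1 = 192; p_2 = 232; q_2 = 232; s_2 = 304; t_2 = 312; p_3 = 136; q_3 = 152; s_3 = 216; t_3 = 224; p_4 = 288; q_4 = 256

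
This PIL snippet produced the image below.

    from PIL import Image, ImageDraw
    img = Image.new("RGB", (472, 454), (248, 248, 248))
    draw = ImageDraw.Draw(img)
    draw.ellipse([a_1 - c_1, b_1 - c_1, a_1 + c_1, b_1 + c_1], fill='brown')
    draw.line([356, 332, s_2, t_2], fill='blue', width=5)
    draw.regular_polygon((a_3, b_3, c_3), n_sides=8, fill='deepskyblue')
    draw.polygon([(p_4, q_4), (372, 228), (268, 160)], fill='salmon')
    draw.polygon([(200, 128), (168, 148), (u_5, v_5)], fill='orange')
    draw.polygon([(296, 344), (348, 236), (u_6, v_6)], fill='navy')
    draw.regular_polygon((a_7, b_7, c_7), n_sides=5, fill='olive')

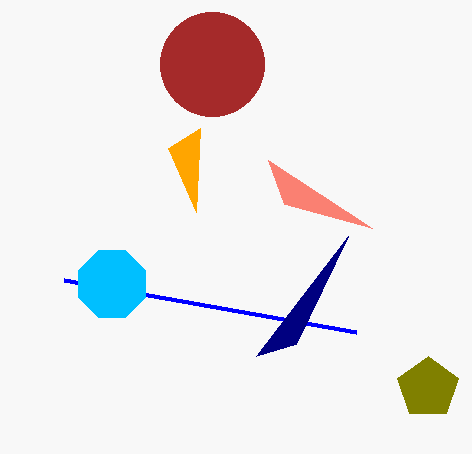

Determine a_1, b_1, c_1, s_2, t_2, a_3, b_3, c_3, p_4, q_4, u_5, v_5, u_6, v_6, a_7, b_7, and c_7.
a_1 = 212; b_1 = 64; c_1 = 52; s_2 = 64; t_2 = 280; a_3 = 112; b_3 = 284; c_3 = 36; p_4 = 284; q_4 = 204; u_5 = 196; v_5 = 212; u_6 = 256; v_6 = 356; a_7 = 428; b_7 = 388; c_7 = 32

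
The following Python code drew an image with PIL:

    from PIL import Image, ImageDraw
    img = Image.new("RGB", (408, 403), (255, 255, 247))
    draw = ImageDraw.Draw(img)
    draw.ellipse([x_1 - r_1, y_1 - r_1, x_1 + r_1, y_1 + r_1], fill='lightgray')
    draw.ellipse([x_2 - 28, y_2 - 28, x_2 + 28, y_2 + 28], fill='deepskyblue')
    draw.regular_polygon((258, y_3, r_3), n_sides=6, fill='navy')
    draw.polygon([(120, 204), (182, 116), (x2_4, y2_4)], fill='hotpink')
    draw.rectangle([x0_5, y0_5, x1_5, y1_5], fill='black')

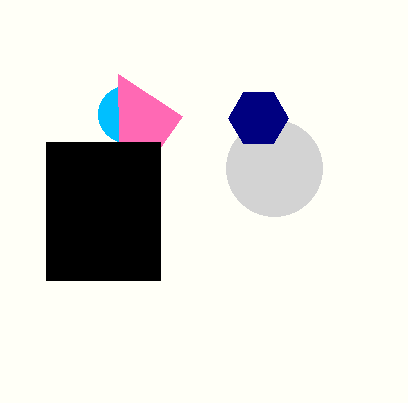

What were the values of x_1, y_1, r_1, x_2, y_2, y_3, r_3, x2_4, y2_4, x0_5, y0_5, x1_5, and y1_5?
x_1 = 274, y_1 = 168, r_1 = 48, x_2 = 126, y_2 = 114, y_3 = 118, r_3 = 30, x2_4 = 118, y2_4 = 74, x0_5 = 46, y0_5 = 142, x1_5 = 160, y1_5 = 280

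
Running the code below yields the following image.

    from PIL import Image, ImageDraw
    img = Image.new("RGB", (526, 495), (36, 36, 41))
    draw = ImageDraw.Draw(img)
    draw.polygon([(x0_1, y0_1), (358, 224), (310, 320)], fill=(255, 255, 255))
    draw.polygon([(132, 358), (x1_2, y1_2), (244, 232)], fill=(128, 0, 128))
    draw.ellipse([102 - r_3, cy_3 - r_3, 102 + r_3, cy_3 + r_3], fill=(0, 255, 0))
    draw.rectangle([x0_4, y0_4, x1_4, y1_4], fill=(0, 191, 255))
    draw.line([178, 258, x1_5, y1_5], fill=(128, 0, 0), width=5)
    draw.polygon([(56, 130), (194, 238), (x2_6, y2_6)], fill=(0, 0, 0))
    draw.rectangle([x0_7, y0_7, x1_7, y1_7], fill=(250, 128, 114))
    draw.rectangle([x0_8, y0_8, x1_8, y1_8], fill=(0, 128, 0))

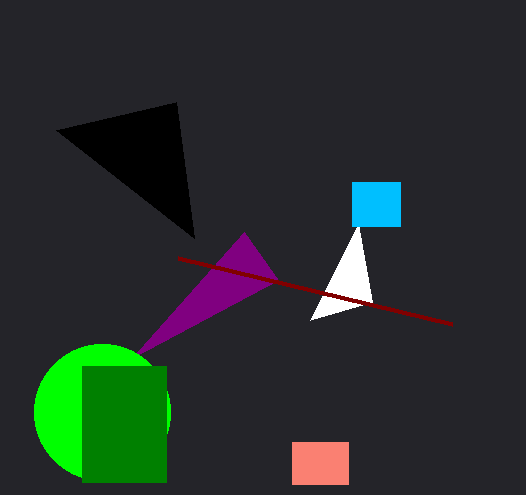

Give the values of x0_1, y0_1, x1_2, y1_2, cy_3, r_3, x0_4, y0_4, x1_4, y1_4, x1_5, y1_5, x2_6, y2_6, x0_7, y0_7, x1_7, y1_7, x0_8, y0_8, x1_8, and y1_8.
x0_1 = 372, y0_1 = 302, x1_2 = 278, y1_2 = 280, cy_3 = 412, r_3 = 68, x0_4 = 352, y0_4 = 182, x1_4 = 400, y1_4 = 226, x1_5 = 452, y1_5 = 324, x2_6 = 176, y2_6 = 102, x0_7 = 292, y0_7 = 442, x1_7 = 348, y1_7 = 484, x0_8 = 82, y0_8 = 366, x1_8 = 166, y1_8 = 482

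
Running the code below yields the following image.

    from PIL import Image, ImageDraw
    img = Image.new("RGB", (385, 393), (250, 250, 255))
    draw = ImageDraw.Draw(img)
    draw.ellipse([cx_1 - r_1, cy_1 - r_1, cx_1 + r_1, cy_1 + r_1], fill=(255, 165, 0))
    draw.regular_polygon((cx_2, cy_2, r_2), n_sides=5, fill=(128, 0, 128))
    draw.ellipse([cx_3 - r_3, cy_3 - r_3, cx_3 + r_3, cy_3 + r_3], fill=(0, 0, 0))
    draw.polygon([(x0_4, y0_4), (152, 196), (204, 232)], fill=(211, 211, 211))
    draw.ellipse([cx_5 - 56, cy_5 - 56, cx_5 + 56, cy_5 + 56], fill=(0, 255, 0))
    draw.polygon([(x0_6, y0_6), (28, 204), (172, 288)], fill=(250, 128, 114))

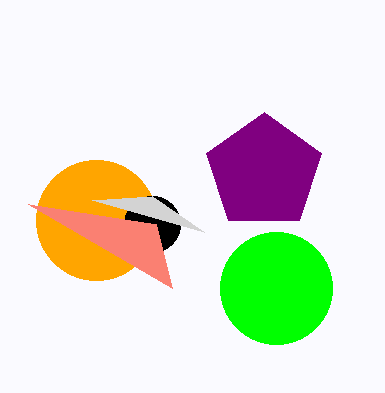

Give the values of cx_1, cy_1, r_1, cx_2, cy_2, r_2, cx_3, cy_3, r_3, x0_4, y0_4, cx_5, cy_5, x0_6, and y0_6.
cx_1 = 96
cy_1 = 220
r_1 = 60
cx_2 = 264
cy_2 = 172
r_2 = 60
cx_3 = 152
cy_3 = 224
r_3 = 28
x0_4 = 92
y0_4 = 200
cx_5 = 276
cy_5 = 288
x0_6 = 156
y0_6 = 224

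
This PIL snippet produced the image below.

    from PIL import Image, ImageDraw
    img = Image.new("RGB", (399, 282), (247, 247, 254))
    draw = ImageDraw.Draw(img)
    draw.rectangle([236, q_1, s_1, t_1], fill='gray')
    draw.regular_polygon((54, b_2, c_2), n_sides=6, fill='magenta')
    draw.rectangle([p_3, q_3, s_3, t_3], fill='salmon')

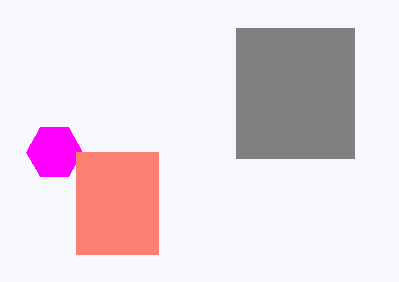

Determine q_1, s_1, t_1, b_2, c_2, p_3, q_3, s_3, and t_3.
q_1 = 28; s_1 = 354; t_1 = 158; b_2 = 152; c_2 = 28; p_3 = 76; q_3 = 152; s_3 = 158; t_3 = 254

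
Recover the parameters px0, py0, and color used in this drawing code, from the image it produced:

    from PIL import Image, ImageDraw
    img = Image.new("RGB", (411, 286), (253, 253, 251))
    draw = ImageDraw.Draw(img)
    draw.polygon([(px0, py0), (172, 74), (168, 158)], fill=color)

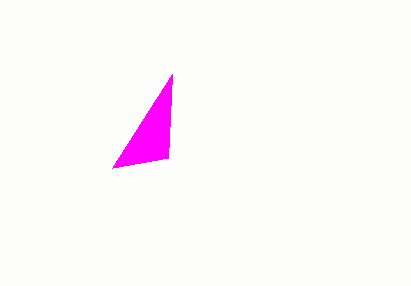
px0 = 112; py0 = 168; color = 'magenta'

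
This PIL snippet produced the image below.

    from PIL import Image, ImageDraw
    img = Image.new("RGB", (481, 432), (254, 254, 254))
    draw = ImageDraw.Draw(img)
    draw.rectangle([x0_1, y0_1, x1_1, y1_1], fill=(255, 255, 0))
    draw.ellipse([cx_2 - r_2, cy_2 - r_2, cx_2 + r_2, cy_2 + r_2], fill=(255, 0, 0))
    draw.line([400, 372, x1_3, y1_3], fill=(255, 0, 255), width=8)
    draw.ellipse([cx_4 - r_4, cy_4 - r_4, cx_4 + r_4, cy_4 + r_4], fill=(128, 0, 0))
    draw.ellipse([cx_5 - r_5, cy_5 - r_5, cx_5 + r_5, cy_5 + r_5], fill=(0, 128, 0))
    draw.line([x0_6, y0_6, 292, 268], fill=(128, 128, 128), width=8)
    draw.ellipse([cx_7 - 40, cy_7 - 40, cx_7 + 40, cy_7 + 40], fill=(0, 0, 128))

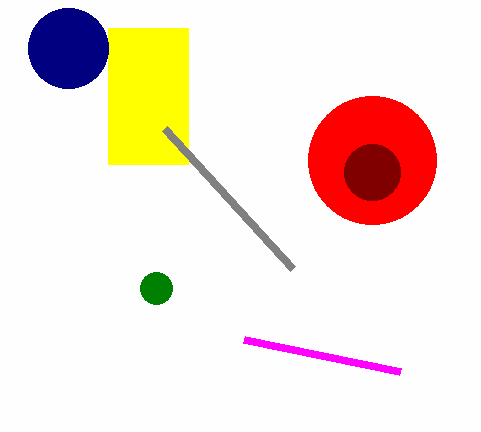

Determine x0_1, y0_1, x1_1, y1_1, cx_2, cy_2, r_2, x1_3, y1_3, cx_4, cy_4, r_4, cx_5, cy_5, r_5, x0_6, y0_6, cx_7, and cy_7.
x0_1 = 108
y0_1 = 28
x1_1 = 188
y1_1 = 164
cx_2 = 372
cy_2 = 160
r_2 = 64
x1_3 = 244
y1_3 = 340
cx_4 = 372
cy_4 = 172
r_4 = 28
cx_5 = 156
cy_5 = 288
r_5 = 16
x0_6 = 164
y0_6 = 128
cx_7 = 68
cy_7 = 48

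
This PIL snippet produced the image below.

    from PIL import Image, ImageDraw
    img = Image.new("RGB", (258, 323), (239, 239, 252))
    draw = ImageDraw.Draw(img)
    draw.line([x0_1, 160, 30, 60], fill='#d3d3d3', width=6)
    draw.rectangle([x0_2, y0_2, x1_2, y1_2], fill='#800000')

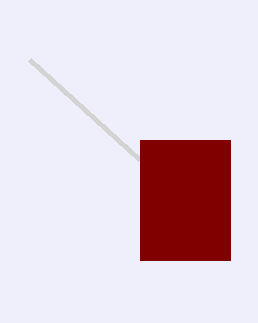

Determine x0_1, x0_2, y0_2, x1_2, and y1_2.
x0_1 = 140, x0_2 = 140, y0_2 = 140, x1_2 = 230, y1_2 = 260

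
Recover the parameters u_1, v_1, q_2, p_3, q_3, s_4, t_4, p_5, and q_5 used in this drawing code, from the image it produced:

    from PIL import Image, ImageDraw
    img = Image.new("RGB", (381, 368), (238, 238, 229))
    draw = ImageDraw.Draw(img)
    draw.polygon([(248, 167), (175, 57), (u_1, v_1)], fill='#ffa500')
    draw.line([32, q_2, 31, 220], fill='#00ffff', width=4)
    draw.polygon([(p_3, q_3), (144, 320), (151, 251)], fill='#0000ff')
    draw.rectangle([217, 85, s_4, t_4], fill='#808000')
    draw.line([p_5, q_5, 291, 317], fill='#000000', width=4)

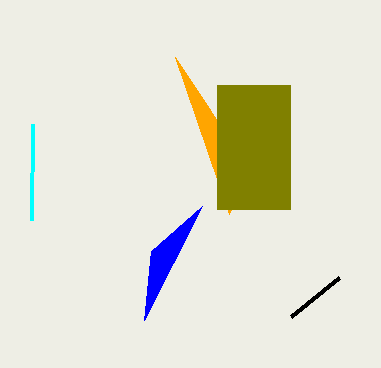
u_1 = 229; v_1 = 214; q_2 = 124; p_3 = 202; q_3 = 206; s_4 = 290; t_4 = 209; p_5 = 339; q_5 = 278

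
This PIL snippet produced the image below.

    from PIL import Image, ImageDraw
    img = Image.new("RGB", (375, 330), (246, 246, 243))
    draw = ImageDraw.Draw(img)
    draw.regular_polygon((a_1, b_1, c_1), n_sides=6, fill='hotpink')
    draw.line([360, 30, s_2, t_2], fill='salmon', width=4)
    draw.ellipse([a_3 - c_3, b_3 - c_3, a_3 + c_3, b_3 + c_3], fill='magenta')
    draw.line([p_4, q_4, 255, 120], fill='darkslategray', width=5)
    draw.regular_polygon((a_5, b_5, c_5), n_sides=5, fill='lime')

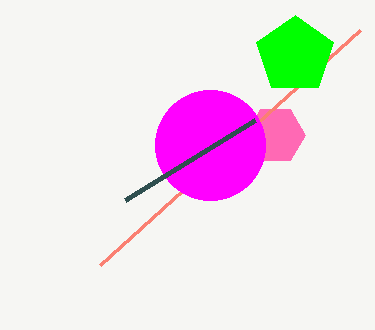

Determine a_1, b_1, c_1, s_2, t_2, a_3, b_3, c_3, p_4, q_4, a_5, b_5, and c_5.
a_1 = 275, b_1 = 135, c_1 = 30, s_2 = 100, t_2 = 265, a_3 = 210, b_3 = 145, c_3 = 55, p_4 = 125, q_4 = 200, a_5 = 295, b_5 = 55, c_5 = 40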